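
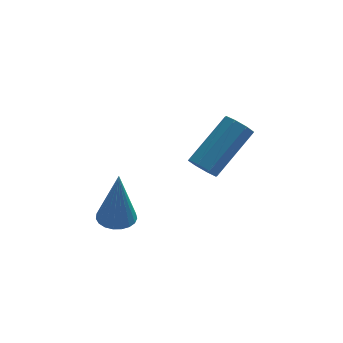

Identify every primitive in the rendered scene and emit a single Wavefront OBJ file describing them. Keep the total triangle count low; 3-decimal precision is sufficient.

v 1.053 1.971 1.395
v 1.468 1.913 1.008
v 2.741 2.93 2.218
v 2.327 2.989 2.605
v 1.234 2.276 0.949
v 2.508 3.293 2.158
v 0.894 2.461 1.15
v 2.168 3.478 2.36
v 0.648 2.359 1.496
v 1.922 3.377 2.706
v 0.639 2.03 1.782
v 1.912 3.047 2.992
v 0.872 1.667 1.842
v 2.146 2.684 3.051
v 1.212 1.482 1.64
v 2.486 2.499 2.85
v 1.458 1.583 1.294
v 2.732 2.601 2.504
v -1.753 0.106 0.839
v -1.14 0.022 0.807
v -1.667 -0.046 2.881
v -1.158 0.278 0.826
v -1.278 0.505 0.848
v -1.481 0.663 0.869
v -1.731 0.724 0.884
v -1.985 0.679 0.891
v -2.198 0.535 0.89
v -2.335 0.316 0.879
v -2.371 0.062 0.862
v -2.3 -0.185 0.84
v -2.135 -0.382 0.818
v -1.903 -0.494 0.8
v -1.646 -0.502 0.789
v -1.407 -0.405 0.786
v -1.228 -0.22 0.792
f 2 1 5
f 2 5 3
f 3 5 6
f 3 6 4
f 5 1 7
f 5 7 6
f 6 7 8
f 6 8 4
f 7 1 9
f 7 9 8
f 8 9 10
f 8 10 4
f 9 1 11
f 9 11 10
f 10 11 12
f 10 12 4
f 11 1 13
f 11 13 12
f 12 13 14
f 12 14 4
f 13 1 15
f 13 15 14
f 14 15 16
f 14 16 4
f 15 1 17
f 15 17 16
f 16 17 18
f 16 18 4
f 17 1 2
f 17 2 18
f 18 2 3
f 18 3 4
f 20 19 22
f 20 22 21
f 22 19 23
f 22 23 21
f 23 19 24
f 23 24 21
f 24 19 25
f 24 25 21
f 25 19 26
f 25 26 21
f 26 19 27
f 26 27 21
f 27 19 28
f 27 28 21
f 28 19 29
f 28 29 21
f 29 19 30
f 29 30 21
f 30 19 31
f 30 31 21
f 31 19 32
f 31 32 21
f 32 19 33
f 32 33 21
f 33 19 34
f 33 34 21
f 34 19 35
f 34 35 21
f 35 19 20
f 35 20 21



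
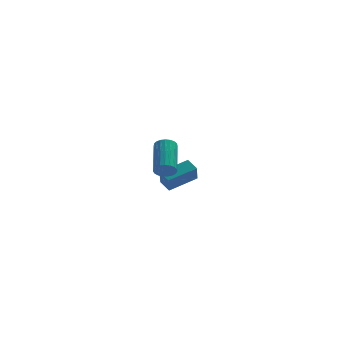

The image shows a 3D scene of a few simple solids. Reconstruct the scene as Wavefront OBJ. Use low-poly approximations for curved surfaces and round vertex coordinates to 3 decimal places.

v -2.211 2.448 -4.477
v -2.291 1.857 -3.529
v -2.611 3.061 -4.129
v -2.691 2.47 -3.181
v -0.729 3.11 -3.939
v -0.809 2.519 -2.991
v -1.129 3.723 -3.591
v -1.209 3.132 -2.643
v -2.825 -4.129 -0.383
v -2.421 -4.348 -0.062
v -2.292 -2.671 0.923
v -2.695 -2.451 0.603
v -2.299 -4.255 -0.237
v -2.169 -2.577 0.748
v -2.268 -4.14 -0.437
v -2.138 -2.462 0.548
v -2.333 -4.023 -0.628
v -2.203 -2.345 0.358
v -2.483 -3.924 -0.776
v -2.353 -2.247 0.209
v -2.692 -3.861 -0.856
v -2.562 -2.183 0.129
v -2.924 -3.844 -0.855
v -2.794 -2.166 0.131
v -3.139 -3.876 -0.771
v -3.009 -2.199 0.214
v -3.3 -3.952 -0.621
v -3.17 -2.275 0.365
v -3.379 -4.059 -0.429
v -3.249 -2.381 0.556
v -3.361 -4.177 -0.23
v -3.232 -2.5 0.756
v -3.251 -4.287 -0.056
v -3.122 -2.61 0.929
v -3.068 -4.37 0.06
v -2.938 -2.693 1.046
v -2.842 -4.411 0.101
v -2.712 -2.734 1.086
v -2.613 -4.404 0.057
v -2.484 -2.726 1.043
f 2 4 1
f 5 2 1
f 1 4 3
f 3 5 1
f 2 8 4
f 6 2 5
f 6 8 2
f 4 8 3
f 7 5 3
f 3 8 7
f 7 6 5
f 8 6 7
f 10 9 13
f 10 13 11
f 11 13 14
f 11 14 12
f 13 9 15
f 13 15 14
f 14 15 16
f 14 16 12
f 15 9 17
f 15 17 16
f 16 17 18
f 16 18 12
f 17 9 19
f 17 19 18
f 18 19 20
f 18 20 12
f 19 9 21
f 19 21 20
f 20 21 22
f 20 22 12
f 21 9 23
f 21 23 22
f 22 23 24
f 22 24 12
f 23 9 25
f 23 25 24
f 24 25 26
f 24 26 12
f 25 9 27
f 25 27 26
f 26 27 28
f 26 28 12
f 27 9 29
f 27 29 28
f 28 29 30
f 28 30 12
f 29 9 31
f 29 31 30
f 30 31 32
f 30 32 12
f 31 9 33
f 31 33 32
f 32 33 34
f 32 34 12
f 33 9 35
f 33 35 34
f 34 35 36
f 34 36 12
f 35 9 37
f 35 37 36
f 36 37 38
f 36 38 12
f 37 9 39
f 37 39 38
f 38 39 40
f 38 40 12
f 39 9 10
f 39 10 40
f 40 10 11
f 40 11 12



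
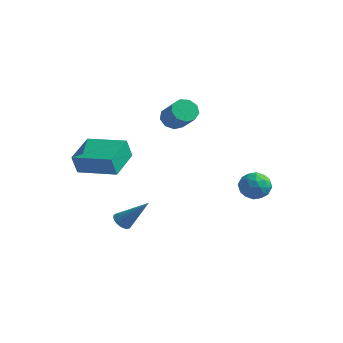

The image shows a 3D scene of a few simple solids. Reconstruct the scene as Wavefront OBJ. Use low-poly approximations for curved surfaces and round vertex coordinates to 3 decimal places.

v -2.296 -3.202 -3.708
v -1.869 -3.439 -3.982
v -1.084 -2.678 -2.272
v -1.863 -3.235 -4.061
v -1.922 -3.027 -4.087
v -2.039 -2.845 -4.055
v -2.195 -2.717 -3.97
v -2.366 -2.663 -3.845
v -2.526 -2.691 -3.699
v -2.652 -2.797 -3.555
v -2.723 -2.964 -3.434
v -2.729 -3.168 -3.355
v -2.669 -3.377 -3.329
v -2.553 -3.559 -3.361
v -2.397 -3.686 -3.446
v -2.226 -3.74 -3.571
v -2.065 -3.712 -3.716
v -1.94 -3.606 -3.861
v -3.187 2.405 0.862
v -2.649 2.463 0.344
v -1.554 1.912 1.419
v -2.093 1.855 1.938
v -2.686 2.901 0.607
v -1.592 2.351 1.682
v -2.958 3.108 0.989
v -1.864 2.558 2.064
v -3.337 2.986 1.313
v -2.243 2.435 2.388
v -3.646 2.592 1.425
v -2.552 2.042 2.501
v -3.74 2.111 1.275
v -2.646 1.56 2.35
v -3.576 1.767 0.931
v -2.481 1.217 2.006
v -3.229 1.722 0.555
v -2.135 1.172 1.631
v -2.863 1.997 0.323
v -1.769 1.446 1.398
v 1.846 2.12 -2.646
v 2.191 2.505 -1.929
v 2.169 0.835 -2.111
v 2.514 1.22 -1.394
v 1.642 1.246 -1.533
v 1.442 2.04 -1.864
v 2.918 1.3 -2.176
v 2.718 2.094 -2.507
v 2.853 1.998 -1.639
v 2.065 1.965 -1.242
v 2.295 1.375 -2.798
v 1.507 1.342 -2.401
v 1.99 2.425 -2.334
v 2.37 0.915 -1.706
v 1.858 0.93 -1.787
v 2.06 1.156 -1.366
v 1.55 2.152 -2.296
v 1.753 2.379 -1.875
v 1.43 1.639 -1.642
v 2.607 0.961 -2.165
v 2.81 1.188 -1.744
v 2.3 2.184 -2.674
v 2.502 2.41 -2.253
v 2.93 1.701 -2.398
v 2.582 2.353 -1.743
v 2.772 1.598 -1.428
v 3.009 1.645 -1.888
v 2.892 2.112 -2.082
v 2.119 2.334 -1.509
v 2.309 1.579 -1.195
v 1.796 1.594 -1.277
v 1.679 2.061 -1.471
v 2.508 2.036 -1.339
v 2.051 1.761 -2.845
v 2.241 1.006 -2.531
v 2.681 1.279 -2.569
v 2.564 1.746 -2.763
v 1.588 1.742 -2.612
v 1.778 0.987 -2.297
v 1.468 1.228 -1.958
v 1.351 1.695 -2.152
v 1.852 1.304 -2.701
v -4.658 -3.606 -0.847
v -4.77 -3.899 0.26
v -5.051 -1.83 -0.416
v -5.164 -2.123 0.69
v -2.556 -3.217 -0.53
v -2.669 -3.51 0.576
v -2.95 -1.441 -0.1
v -3.062 -1.734 1.007
f 2 1 4
f 2 4 3
f 4 1 5
f 4 5 3
f 5 1 6
f 5 6 3
f 6 1 7
f 6 7 3
f 7 1 8
f 7 8 3
f 8 1 9
f 8 9 3
f 9 1 10
f 9 10 3
f 10 1 11
f 10 11 3
f 11 1 12
f 11 12 3
f 12 1 13
f 12 13 3
f 13 1 14
f 13 14 3
f 14 1 15
f 14 15 3
f 15 1 16
f 15 16 3
f 16 1 17
f 16 17 3
f 17 1 18
f 17 18 3
f 18 1 2
f 18 2 3
f 20 19 23
f 20 23 21
f 21 23 24
f 21 24 22
f 23 19 25
f 23 25 24
f 24 25 26
f 24 26 22
f 25 19 27
f 25 27 26
f 26 27 28
f 26 28 22
f 27 19 29
f 27 29 28
f 28 29 30
f 28 30 22
f 29 19 31
f 29 31 30
f 30 31 32
f 30 32 22
f 31 19 33
f 31 33 32
f 32 33 34
f 32 34 22
f 33 19 35
f 33 35 34
f 34 35 36
f 34 36 22
f 35 19 37
f 35 37 36
f 36 37 38
f 36 38 22
f 37 19 20
f 37 20 38
f 38 20 21
f 38 21 22
f 39 76 55
f 76 50 79
f 55 79 44
f 76 79 55
f 39 55 51
f 55 44 56
f 51 56 40
f 55 56 51
f 39 51 60
f 51 40 61
f 60 61 46
f 51 61 60
f 39 60 72
f 60 46 75
f 72 75 49
f 60 75 72
f 39 72 76
f 72 49 80
f 76 80 50
f 72 80 76
f 40 56 67
f 56 44 70
f 67 70 48
f 56 70 67
f 44 79 57
f 79 50 78
f 57 78 43
f 79 78 57
f 50 80 77
f 80 49 73
f 77 73 41
f 80 73 77
f 49 75 74
f 75 46 62
f 74 62 45
f 75 62 74
f 46 61 66
f 61 40 63
f 66 63 47
f 61 63 66
f 42 68 54
f 68 48 69
f 54 69 43
f 68 69 54
f 42 54 52
f 54 43 53
f 52 53 41
f 54 53 52
f 42 52 59
f 52 41 58
f 59 58 45
f 52 58 59
f 42 59 64
f 59 45 65
f 64 65 47
f 59 65 64
f 42 64 68
f 64 47 71
f 68 71 48
f 64 71 68
f 43 69 57
f 69 48 70
f 57 70 44
f 69 70 57
f 41 53 77
f 53 43 78
f 77 78 50
f 53 78 77
f 45 58 74
f 58 41 73
f 74 73 49
f 58 73 74
f 47 65 66
f 65 45 62
f 66 62 46
f 65 62 66
f 48 71 67
f 71 47 63
f 67 63 40
f 71 63 67
f 82 84 81
f 85 82 81
f 81 84 83
f 83 85 81
f 82 88 84
f 86 82 85
f 86 88 82
f 84 88 83
f 87 85 83
f 83 88 87
f 87 86 85
f 88 86 87



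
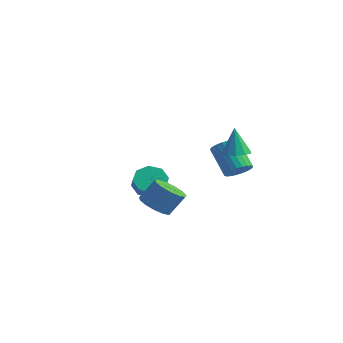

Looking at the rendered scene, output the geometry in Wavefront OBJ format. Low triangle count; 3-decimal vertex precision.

v -4.271 0.505 -2.741
v -3.688 0.13 -3.569
v -2.945 -0.441 -2.786
v -3.529 -0.065 -1.959
v -3.415 0.86 -3.295
v -2.672 0.29 -2.513
v -3.643 1.383 -2.697
v -2.901 0.812 -1.914
v -4.24 1.391 -2.125
v -3.497 0.821 -1.342
v -4.855 0.881 -1.914
v -4.112 0.31 -1.131
v -5.128 0.15 -2.187
v -4.385 -0.42 -1.405
v -4.899 -0.372 -2.786
v -4.157 -0.943 -2.003
v -4.303 -0.381 -3.358
v -3.56 -0.951 -2.575
v 1.077 -4.078 -1.622
v 2.068 -4.391 -1.83
v 2.574 -3.655 -0.527
v 1.583 -3.342 -0.318
v 1.998 -3.863 -2.101
v 2.504 -3.128 -0.797
v 1.635 -3.403 -2.219
v 2.142 -2.668 -0.916
v 1.095 -3.158 -2.148
v 1.602 -2.422 -0.845
v 0.55 -3.204 -1.91
v 1.056 -2.469 -0.606
v 0.171 -3.528 -1.58
v 0.678 -2.793 -0.276
v 0.08 -4.027 -1.263
v 0.587 -3.291 0.04
v 0.306 -4.541 -1.061
v 0.812 -3.806 0.243
v 0.776 -4.909 -1.036
v 1.283 -4.173 0.267
v 1.342 -5.012 -1.197
v 1.848 -4.277 0.106
v 1.823 -4.819 -1.493
v 2.33 -4.084 -0.19
v 1.912 1.735 -0.261
v 2.43 2.366 0.093
v 1.006 2.637 1.695
v 0.488 2.005 1.341
v 2.228 2.555 -0.118
v 0.804 2.825 1.484
v 1.978 2.618 -0.351
v 0.554 2.888 1.251
v 1.719 2.547 -0.57
v 0.294 2.817 1.032
v 1.488 2.352 -0.742
v 0.064 2.622 0.86
v 1.322 2.064 -0.841
v -0.102 2.334 0.761
v 1.246 1.725 -0.851
v -0.178 1.995 0.75
v 1.272 1.388 -0.772
v -0.153 1.658 0.83
v 1.394 1.103 -0.615
v -0.03 1.374 0.987
v 1.596 0.915 -0.404
v 0.172 1.185 1.198
v 1.846 0.852 -0.171
v 0.422 1.122 1.431
v 2.106 0.923 0.048
v 0.681 1.193 1.65
v 2.336 1.118 0.22
v 0.912 1.388 1.822
v 2.502 1.406 0.319
v 1.078 1.676 1.921
v 2.578 1.745 0.33
v 1.154 2.015 1.931
v 2.553 2.082 0.25
v 1.128 2.352 1.852
v 3.597 -0.229 2.104
v 4.429 -0.388 2.25
v 3.303 -0.091 3.936
v 4.369 0.138 2.201
v 4.014 0.523 2.115
v 3.499 0.622 2.025
v 3.022 0.395 1.965
v 2.764 -0.07 1.959
v 2.825 -0.595 2.008
v 3.18 -0.981 2.094
v 3.695 -1.079 2.184
v 4.172 -0.853 2.243
f 2 1 5
f 2 5 3
f 3 5 6
f 3 6 4
f 5 1 7
f 5 7 6
f 6 7 8
f 6 8 4
f 7 1 9
f 7 9 8
f 8 9 10
f 8 10 4
f 9 1 11
f 9 11 10
f 10 11 12
f 10 12 4
f 11 1 13
f 11 13 12
f 12 13 14
f 12 14 4
f 13 1 15
f 13 15 14
f 14 15 16
f 14 16 4
f 15 1 17
f 15 17 16
f 16 17 18
f 16 18 4
f 17 1 2
f 17 2 18
f 18 2 3
f 18 3 4
f 20 19 23
f 20 23 21
f 21 23 24
f 21 24 22
f 23 19 25
f 23 25 24
f 24 25 26
f 24 26 22
f 25 19 27
f 25 27 26
f 26 27 28
f 26 28 22
f 27 19 29
f 27 29 28
f 28 29 30
f 28 30 22
f 29 19 31
f 29 31 30
f 30 31 32
f 30 32 22
f 31 19 33
f 31 33 32
f 32 33 34
f 32 34 22
f 33 19 35
f 33 35 34
f 34 35 36
f 34 36 22
f 35 19 37
f 35 37 36
f 36 37 38
f 36 38 22
f 37 19 39
f 37 39 38
f 38 39 40
f 38 40 22
f 39 19 41
f 39 41 40
f 40 41 42
f 40 42 22
f 41 19 20
f 41 20 42
f 42 20 21
f 42 21 22
f 44 43 47
f 44 47 45
f 45 47 48
f 45 48 46
f 47 43 49
f 47 49 48
f 48 49 50
f 48 50 46
f 49 43 51
f 49 51 50
f 50 51 52
f 50 52 46
f 51 43 53
f 51 53 52
f 52 53 54
f 52 54 46
f 53 43 55
f 53 55 54
f 54 55 56
f 54 56 46
f 55 43 57
f 55 57 56
f 56 57 58
f 56 58 46
f 57 43 59
f 57 59 58
f 58 59 60
f 58 60 46
f 59 43 61
f 59 61 60
f 60 61 62
f 60 62 46
f 61 43 63
f 61 63 62
f 62 63 64
f 62 64 46
f 63 43 65
f 63 65 64
f 64 65 66
f 64 66 46
f 65 43 67
f 65 67 66
f 66 67 68
f 66 68 46
f 67 43 69
f 67 69 68
f 68 69 70
f 68 70 46
f 69 43 71
f 69 71 70
f 70 71 72
f 70 72 46
f 71 43 73
f 71 73 72
f 72 73 74
f 72 74 46
f 73 43 75
f 73 75 74
f 74 75 76
f 74 76 46
f 75 43 44
f 75 44 76
f 76 44 45
f 76 45 46
f 78 77 80
f 78 80 79
f 80 77 81
f 80 81 79
f 81 77 82
f 81 82 79
f 82 77 83
f 82 83 79
f 83 77 84
f 83 84 79
f 84 77 85
f 84 85 79
f 85 77 86
f 85 86 79
f 86 77 87
f 86 87 79
f 87 77 88
f 87 88 79
f 88 77 78
f 88 78 79



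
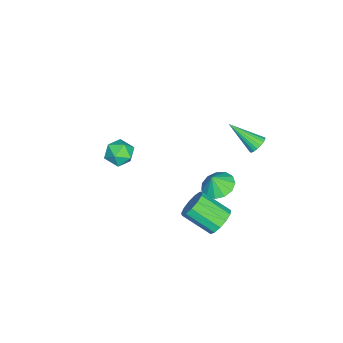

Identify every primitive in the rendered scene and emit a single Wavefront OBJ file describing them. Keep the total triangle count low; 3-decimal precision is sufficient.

v -2.958 2.234 -2.602
v -1.937 2.348 -2.863
v -2.662 1.926 -1.578
v -2.117 2.877 -2.653
v -2.564 3.202 -2.426
v -3.136 3.219 -2.255
v -3.651 2.924 -2.194
v -3.947 2.41 -2.263
v -3.929 1.84 -2.44
v -3.602 1.394 -2.668
v -3.071 1.216 -2.875
v -2.504 1.36 -2.996
v -2.082 1.782 -2.991
v -2.748 4.584 2.357
v -2.161 4.391 2.158
v -2.892 2.816 3.643
v -2.1 4.554 2.389
v -2.168 4.723 2.613
v -2.35 4.864 2.787
v -2.612 4.95 2.876
v -2.9 4.963 2.862
v -3.159 4.901 2.748
v -3.336 4.776 2.557
v -3.397 4.613 2.326
v -3.329 4.444 2.101
v -3.147 4.303 1.927
v -2.885 4.217 1.838
v -2.596 4.204 1.852
v -2.338 4.266 1.966
v 0.152 3.32 -2.579
v 0.987 3.572 -2.132
v 0.903 1.832 -0.995
v 0.068 1.58 -1.441
v 0.578 3.788 -1.831
v 0.495 2.049 -0.693
v 0.034 3.856 -1.767
v -0.05 2.117 -0.63
v -0.473 3.754 -1.961
v -0.557 2.015 -0.823
v -0.781 3.513 -2.351
v -0.865 1.774 -1.213
v -0.794 3.212 -2.813
v -0.877 1.472 -1.676
v -0.506 2.944 -3.201
v -0.589 1.205 -2.063
v -0.009 2.796 -3.391
v -0.092 1.057 -2.254
v 0.539 2.814 -3.324
v 0.455 1.075 -2.186
v 0.964 2.992 -3.02
v 0.88 1.253 -1.882
v 1.131 3.275 -2.575
v 1.047 1.536 -1.438
v -2.855 -3.138 -1.858
v -1.972 -3.587 -1.669
v -3.548 -3.993 -0.651
v -2.665 -4.442 -0.462
v -2.786 -3.46 -0.259
v -2.358 -2.932 -1.005
v -3.162 -4.648 -1.315
v -2.734 -4.12 -2.061
v -2.161 -4.52 -1.333
v -1.929 -3.786 -0.68
v -3.591 -3.794 -1.64
v -3.359 -3.06 -0.987
f 2 1 4
f 2 4 3
f 4 1 5
f 4 5 3
f 5 1 6
f 5 6 3
f 6 1 7
f 6 7 3
f 7 1 8
f 7 8 3
f 8 1 9
f 8 9 3
f 9 1 10
f 9 10 3
f 10 1 11
f 10 11 3
f 11 1 12
f 11 12 3
f 12 1 13
f 12 13 3
f 13 1 2
f 13 2 3
f 15 14 17
f 15 17 16
f 17 14 18
f 17 18 16
f 18 14 19
f 18 19 16
f 19 14 20
f 19 20 16
f 20 14 21
f 20 21 16
f 21 14 22
f 21 22 16
f 22 14 23
f 22 23 16
f 23 14 24
f 23 24 16
f 24 14 25
f 24 25 16
f 25 14 26
f 25 26 16
f 26 14 27
f 26 27 16
f 27 14 28
f 27 28 16
f 28 14 29
f 28 29 16
f 29 14 15
f 29 15 16
f 31 30 34
f 31 34 32
f 32 34 35
f 32 35 33
f 34 30 36
f 34 36 35
f 35 36 37
f 35 37 33
f 36 30 38
f 36 38 37
f 37 38 39
f 37 39 33
f 38 30 40
f 38 40 39
f 39 40 41
f 39 41 33
f 40 30 42
f 40 42 41
f 41 42 43
f 41 43 33
f 42 30 44
f 42 44 43
f 43 44 45
f 43 45 33
f 44 30 46
f 44 46 45
f 45 46 47
f 45 47 33
f 46 30 48
f 46 48 47
f 47 48 49
f 47 49 33
f 48 30 50
f 48 50 49
f 49 50 51
f 49 51 33
f 50 30 52
f 50 52 51
f 51 52 53
f 51 53 33
f 52 30 31
f 52 31 53
f 53 31 32
f 53 32 33
f 54 65 59
f 54 59 55
f 54 55 61
f 54 61 64
f 54 64 65
f 55 59 63
f 59 65 58
f 65 64 56
f 64 61 60
f 61 55 62
f 57 63 58
f 57 58 56
f 57 56 60
f 57 60 62
f 57 62 63
f 58 63 59
f 56 58 65
f 60 56 64
f 62 60 61
f 63 62 55



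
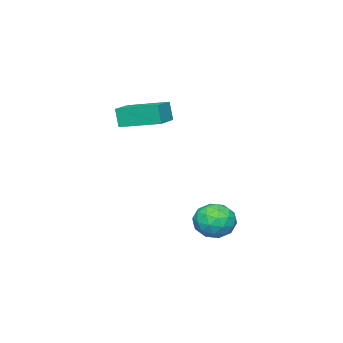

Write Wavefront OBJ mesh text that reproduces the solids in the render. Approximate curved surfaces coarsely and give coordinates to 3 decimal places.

v 1.29 -1.536 -0.036
v 1.236 -1.757 0.886
v 0.782 0.21 0.353
v 0.728 -0.011 1.275
v 2.452 -1.229 0.105
v 2.398 -1.45 1.027
v 1.944 0.517 0.494
v 1.89 0.296 1.416
v 2.263 3.916 -3.352
v 2.501 4.311 -4.129
v 3.659 3.549 -3.111
v 3.897 3.944 -3.888
v 3.616 4.448 -3.192
v 2.754 4.675 -3.341
v 3.406 3.185 -3.899
v 2.544 3.412 -4.048
v 3.208 3.86 -4.468
v 3.338 4.64 -4.031
v 2.822 3.22 -3.209
v 2.952 4 -2.772
v 2.26 4.146 -3.761
v 3.9 3.714 -3.479
v 3.736 4.011 -3.069
v 3.875 4.243 -3.526
v 2.408 4.36 -3.298
v 2.548 4.592 -3.755
v 3.204 4.673 -3.204
v 3.612 3.268 -3.485
v 3.752 3.5 -3.942
v 2.285 3.617 -3.714
v 2.424 3.849 -4.171
v 2.956 3.187 -4.036
v 2.815 4.113 -4.417
v 3.635 3.897 -4.276
v 3.347 3.451 -4.282
v 2.84 3.584 -4.37
v 2.891 4.572 -4.161
v 3.712 4.356 -4.019
v 3.547 4.652 -3.61
v 3.04 4.786 -3.697
v 3.306 4.306 -4.359
v 2.448 3.504 -3.221
v 3.269 3.288 -3.079
v 3.12 3.074 -3.543
v 2.613 3.208 -3.63
v 2.525 3.963 -2.964
v 3.345 3.747 -2.823
v 3.32 4.276 -2.87
v 2.813 4.409 -2.958
v 2.854 3.554 -2.881
f 2 4 1
f 5 2 1
f 1 4 3
f 3 5 1
f 2 8 4
f 6 2 5
f 6 8 2
f 4 8 3
f 7 5 3
f 3 8 7
f 7 6 5
f 8 6 7
f 9 46 25
f 46 20 49
f 25 49 14
f 46 49 25
f 9 25 21
f 25 14 26
f 21 26 10
f 25 26 21
f 9 21 30
f 21 10 31
f 30 31 16
f 21 31 30
f 9 30 42
f 30 16 45
f 42 45 19
f 30 45 42
f 9 42 46
f 42 19 50
f 46 50 20
f 42 50 46
f 10 26 37
f 26 14 40
f 37 40 18
f 26 40 37
f 14 49 27
f 49 20 48
f 27 48 13
f 49 48 27
f 20 50 47
f 50 19 43
f 47 43 11
f 50 43 47
f 19 45 44
f 45 16 32
f 44 32 15
f 45 32 44
f 16 31 36
f 31 10 33
f 36 33 17
f 31 33 36
f 12 38 24
f 38 18 39
f 24 39 13
f 38 39 24
f 12 24 22
f 24 13 23
f 22 23 11
f 24 23 22
f 12 22 29
f 22 11 28
f 29 28 15
f 22 28 29
f 12 29 34
f 29 15 35
f 34 35 17
f 29 35 34
f 12 34 38
f 34 17 41
f 38 41 18
f 34 41 38
f 13 39 27
f 39 18 40
f 27 40 14
f 39 40 27
f 11 23 47
f 23 13 48
f 47 48 20
f 23 48 47
f 15 28 44
f 28 11 43
f 44 43 19
f 28 43 44
f 17 35 36
f 35 15 32
f 36 32 16
f 35 32 36
f 18 41 37
f 41 17 33
f 37 33 10
f 41 33 37



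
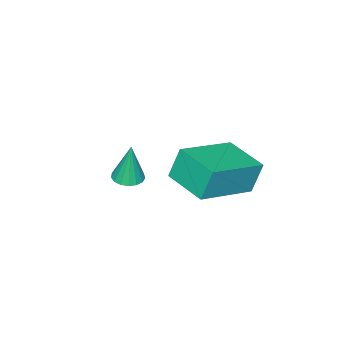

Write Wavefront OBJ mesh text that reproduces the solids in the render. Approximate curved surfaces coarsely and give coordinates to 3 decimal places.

v -3.793 -0.034 1.955
v -4.123 0.134 3.033
v -3.495 1.44 1.816
v -3.825 1.608 2.894
v -1.835 -0.368 2.606
v -2.165 -0.2 3.684
v -1.537 1.106 2.467
v -1.867 1.274 3.545
v -2.891 -2.896 0.668
v -2.506 -2.533 0.64
v -2.909 -2.764 2.132
v -2.72 -2.396 0.625
v -2.972 -2.375 0.62
v -3.206 -2.472 0.626
v -3.368 -2.667 0.641
v -3.421 -2.914 0.663
v -3.352 -3.157 0.686
v -3.177 -3.341 0.705
v -2.937 -3.422 0.715
v -2.687 -3.383 0.715
v -2.483 -3.232 0.704
v -2.372 -3.005 0.684
v -2.381 -2.752 0.661
f 2 4 1
f 5 2 1
f 1 4 3
f 3 5 1
f 2 8 4
f 6 2 5
f 6 8 2
f 4 8 3
f 7 5 3
f 3 8 7
f 7 6 5
f 8 6 7
f 10 9 12
f 10 12 11
f 12 9 13
f 12 13 11
f 13 9 14
f 13 14 11
f 14 9 15
f 14 15 11
f 15 9 16
f 15 16 11
f 16 9 17
f 16 17 11
f 17 9 18
f 17 18 11
f 18 9 19
f 18 19 11
f 19 9 20
f 19 20 11
f 20 9 21
f 20 21 11
f 21 9 22
f 21 22 11
f 22 9 23
f 22 23 11
f 23 9 10
f 23 10 11



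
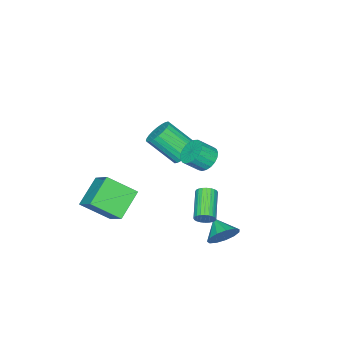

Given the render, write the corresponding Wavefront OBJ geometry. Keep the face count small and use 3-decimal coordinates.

v 1.487 1.959 3.574
v 2.058 1.853 2.995
v 2.724 1.336 3.747
v 2.153 1.441 4.326
v 2.145 2.156 3.126
v 2.811 1.638 3.878
v 2.118 2.424 3.335
v 2.785 1.907 4.086
v 1.982 2.612 3.585
v 2.649 2.095 4.336
v 1.761 2.687 3.833
v 2.427 2.17 4.584
v 1.492 2.636 4.036
v 2.158 2.119 4.788
v 1.222 2.468 4.16
v 1.888 1.951 4.911
v 0.998 2.212 4.182
v 1.665 1.695 4.934
v 0.859 1.912 4.099
v 1.525 1.395 4.851
v 0.828 1.62 3.926
v 1.494 1.103 4.677
v 0.911 1.387 3.691
v 1.577 0.869 4.443
v 1.093 1.252 3.437
v 1.76 0.735 4.188
v 1.344 1.24 3.206
v 2.011 0.723 3.958
v 1.62 1.352 3.039
v 2.286 0.835 3.79
v 1.872 1.569 2.964
v 2.538 1.051 3.716
v 0.438 2.327 -3.281
v 0.904 1.756 -3.896
v -0.058 1.273 -2.679
v 1.239 1.837 -3.478
v 1.319 2.073 -2.998
v 1.12 2.39 -2.608
v 0.703 2.687 -2.431
v 0.203 2.869 -2.524
v -0.224 2.879 -2.857
v -0.44 2.714 -3.325
v -0.377 2.426 -3.778
v -0.056 2.106 -4.074
v 0.422 1.856 -4.117
v 0.973 -4.034 -2.576
v 1.578 -2.673 -1.43
v 2.608 -3.824 -3.69
v 3.214 -2.463 -2.544
v 1.926 -5.417 -1.436
v 2.532 -4.056 -0.29
v 3.562 -5.207 -2.55
v 4.167 -3.846 -1.404
v -3.205 -3.229 -1.379
v -2.369 -2.823 -1.329
v -1.74 -4.306 0.17
v -2.575 -4.711 0.119
v -2.552 -2.642 -1.073
v -1.922 -4.124 0.426
v -2.833 -2.55 -0.864
v -2.204 -4.032 0.635
v -3.172 -2.561 -0.733
v -2.542 -4.043 0.766
v -3.515 -2.674 -0.7
v -2.885 -4.156 0.798
v -3.811 -2.872 -0.771
v -3.181 -4.354 0.727
v -4.015 -3.123 -0.935
v -3.385 -4.606 0.564
v -4.095 -3.391 -1.166
v -3.466 -4.874 0.333
v -4.04 -3.634 -1.43
v -3.411 -5.117 0.069
v -3.858 -3.816 -1.686
v -3.228 -5.298 -0.187
v -3.576 -3.908 -1.895
v -2.947 -5.39 -0.396
v -3.238 -3.897 -2.026
v -2.608 -5.379 -0.527
v -2.895 -3.784 -2.058
v -2.265 -5.266 -0.56
v -2.599 -3.586 -1.987
v -1.969 -5.068 -0.489
v -2.395 -3.334 -1.824
v -1.765 -4.817 -0.325
v -2.314 -3.066 -1.593
v -1.685 -4.549 -0.094
v 1.481 1.857 -1.387
v 1.805 1.823 -0.883
v 0.403 0.829 -0.049
v 0.079 0.863 -0.553
v 1.685 2.022 -0.847
v 0.284 1.027 -0.013
v 1.535 2.195 -0.894
v 0.133 1.2 -0.06
v 1.376 2.317 -1.015
v -0.025 1.322 -0.181
v 1.233 2.368 -1.194
v -0.168 1.374 -0.36
v 1.128 2.342 -1.401
v -0.273 1.348 -0.567
v 1.077 2.243 -1.607
v -0.325 1.248 -0.772
v 1.087 2.084 -1.779
v -0.315 1.09 -0.944
v 1.157 1.891 -1.891
v -0.245 0.897 -1.057
v 1.276 1.693 -1.927
v -0.125 0.698 -1.093
v 1.427 1.52 -1.88
v 0.025 0.525 -1.046
v 1.585 1.398 -1.759
v 0.184 0.403 -0.925
v 1.728 1.346 -1.58
v 0.327 0.352 -0.746
v 1.833 1.372 -1.373
v 0.432 0.378 -0.539
v 1.885 1.472 -1.168
v 0.483 0.477 -0.333
v 1.875 1.63 -0.996
v 0.473 0.636 -0.161
f 2 1 5
f 2 5 3
f 3 5 6
f 3 6 4
f 5 1 7
f 5 7 6
f 6 7 8
f 6 8 4
f 7 1 9
f 7 9 8
f 8 9 10
f 8 10 4
f 9 1 11
f 9 11 10
f 10 11 12
f 10 12 4
f 11 1 13
f 11 13 12
f 12 13 14
f 12 14 4
f 13 1 15
f 13 15 14
f 14 15 16
f 14 16 4
f 15 1 17
f 15 17 16
f 16 17 18
f 16 18 4
f 17 1 19
f 17 19 18
f 18 19 20
f 18 20 4
f 19 1 21
f 19 21 20
f 20 21 22
f 20 22 4
f 21 1 23
f 21 23 22
f 22 23 24
f 22 24 4
f 23 1 25
f 23 25 24
f 24 25 26
f 24 26 4
f 25 1 27
f 25 27 26
f 26 27 28
f 26 28 4
f 27 1 29
f 27 29 28
f 28 29 30
f 28 30 4
f 29 1 31
f 29 31 30
f 30 31 32
f 30 32 4
f 31 1 2
f 31 2 32
f 32 2 3
f 32 3 4
f 34 33 36
f 34 36 35
f 36 33 37
f 36 37 35
f 37 33 38
f 37 38 35
f 38 33 39
f 38 39 35
f 39 33 40
f 39 40 35
f 40 33 41
f 40 41 35
f 41 33 42
f 41 42 35
f 42 33 43
f 42 43 35
f 43 33 44
f 43 44 35
f 44 33 45
f 44 45 35
f 45 33 34
f 45 34 35
f 47 49 46
f 50 47 46
f 46 49 48
f 48 50 46
f 47 53 49
f 51 47 50
f 51 53 47
f 49 53 48
f 52 50 48
f 48 53 52
f 52 51 50
f 53 51 52
f 55 54 58
f 55 58 56
f 56 58 59
f 56 59 57
f 58 54 60
f 58 60 59
f 59 60 61
f 59 61 57
f 60 54 62
f 60 62 61
f 61 62 63
f 61 63 57
f 62 54 64
f 62 64 63
f 63 64 65
f 63 65 57
f 64 54 66
f 64 66 65
f 65 66 67
f 65 67 57
f 66 54 68
f 66 68 67
f 67 68 69
f 67 69 57
f 68 54 70
f 68 70 69
f 69 70 71
f 69 71 57
f 70 54 72
f 70 72 71
f 71 72 73
f 71 73 57
f 72 54 74
f 72 74 73
f 73 74 75
f 73 75 57
f 74 54 76
f 74 76 75
f 75 76 77
f 75 77 57
f 76 54 78
f 76 78 77
f 77 78 79
f 77 79 57
f 78 54 80
f 78 80 79
f 79 80 81
f 79 81 57
f 80 54 82
f 80 82 81
f 81 82 83
f 81 83 57
f 82 54 84
f 82 84 83
f 83 84 85
f 83 85 57
f 84 54 86
f 84 86 85
f 85 86 87
f 85 87 57
f 86 54 55
f 86 55 87
f 87 55 56
f 87 56 57
f 89 88 92
f 89 92 90
f 90 92 93
f 90 93 91
f 92 88 94
f 92 94 93
f 93 94 95
f 93 95 91
f 94 88 96
f 94 96 95
f 95 96 97
f 95 97 91
f 96 88 98
f 96 98 97
f 97 98 99
f 97 99 91
f 98 88 100
f 98 100 99
f 99 100 101
f 99 101 91
f 100 88 102
f 100 102 101
f 101 102 103
f 101 103 91
f 102 88 104
f 102 104 103
f 103 104 105
f 103 105 91
f 104 88 106
f 104 106 105
f 105 106 107
f 105 107 91
f 106 88 108
f 106 108 107
f 107 108 109
f 107 109 91
f 108 88 110
f 108 110 109
f 109 110 111
f 109 111 91
f 110 88 112
f 110 112 111
f 111 112 113
f 111 113 91
f 112 88 114
f 112 114 113
f 113 114 115
f 113 115 91
f 114 88 116
f 114 116 115
f 115 116 117
f 115 117 91
f 116 88 118
f 116 118 117
f 117 118 119
f 117 119 91
f 118 88 120
f 118 120 119
f 119 120 121
f 119 121 91
f 120 88 89
f 120 89 121
f 121 89 90
f 121 90 91



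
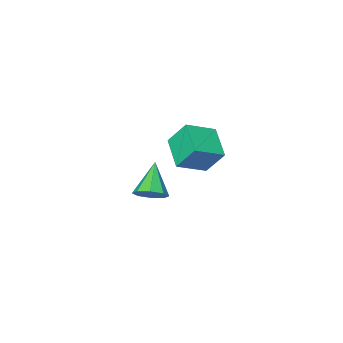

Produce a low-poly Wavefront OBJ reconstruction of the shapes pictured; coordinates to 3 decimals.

v 2.155 3.187 2.181
v 2.629 2.789 2.218
v 1.465 2.453 3.139
v 2.67 3.15 2.523
v 2.409 3.532 2.628
v 1.999 3.712 2.471
v 1.68 3.584 2.143
v 1.639 3.223 1.838
v 1.9 2.841 1.733
v 2.31 2.661 1.891
v -3.177 -0.443 1.658
v -1.997 -0.65 2.212
v -2.694 0.788 1.089
v -1.514 0.581 1.643
v -2.806 -1.061 0.637
v -1.626 -1.268 1.191
v -2.323 0.17 0.068
v -1.143 -0.037 0.622
f 2 1 4
f 2 4 3
f 4 1 5
f 4 5 3
f 5 1 6
f 5 6 3
f 6 1 7
f 6 7 3
f 7 1 8
f 7 8 3
f 8 1 9
f 8 9 3
f 9 1 10
f 9 10 3
f 10 1 2
f 10 2 3
f 12 14 11
f 15 12 11
f 11 14 13
f 13 15 11
f 12 18 14
f 16 12 15
f 16 18 12
f 14 18 13
f 17 15 13
f 13 18 17
f 17 16 15
f 18 16 17



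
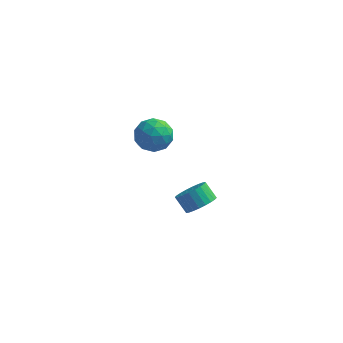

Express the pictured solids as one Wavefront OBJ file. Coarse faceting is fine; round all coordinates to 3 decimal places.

v 0.064 0.595 3.029
v 0.462 1.145 3.718
v 1.358 -0.285 2.982
v 1.756 0.265 3.671
v 1.01 -0.312 3.884
v 0.21 0.231 3.913
v 1.61 0.629 2.787
v 0.81 1.172 2.816
v 1.418 1.165 3.568
v 1.047 0.584 4.247
v 0.773 0.276 2.453
v 0.402 -0.305 3.132
v 0.15 0.947 3.378
v 1.67 -0.087 3.322
v 1.232 -0.426 3.447
v 1.466 -0.103 3.853
v 0.001 0.41 3.492
v 0.236 0.733 3.897
v 0.557 -0.123 3.995
v 1.584 0.127 2.803
v 1.819 0.45 3.208
v 0.354 0.963 2.847
v 0.588 1.286 3.253
v 1.263 0.983 2.705
v 0.946 1.282 3.695
v 1.706 0.765 3.667
v 1.62 0.979 3.147
v 1.15 1.299 3.165
v 0.728 0.94 4.093
v 1.488 0.423 4.066
v 1.049 0.084 4.191
v 0.579 0.403 4.208
v 1.289 0.952 4.005
v 0.332 0.437 2.634
v 1.092 -0.08 2.607
v 1.241 0.457 2.492
v 0.771 0.776 2.509
v 0.114 0.095 3.033
v 0.874 -0.422 3.005
v 0.67 -0.439 3.535
v 0.2 -0.119 3.553
v 0.531 -0.092 2.695
v 2.637 2.304 -2.911
v 3.286 2.666 -2.498
v 2.652 2.979 -1.776
v 2.003 2.616 -2.189
v 3.186 2.915 -2.693
v 2.553 3.227 -1.972
v 3.003 3.071 -2.922
v 2.369 3.383 -2.2
v 2.764 3.11 -3.148
v 2.131 3.423 -2.427
v 2.506 3.026 -3.339
v 1.872 3.339 -2.617
v 2.268 2.833 -3.464
v 1.634 3.145 -2.743
v 2.085 2.558 -3.505
v 1.452 2.871 -2.784
v 1.987 2.246 -3.456
v 1.354 2.558 -2.734
v 1.988 1.941 -3.324
v 1.354 2.254 -2.602
v 2.087 1.693 -3.128
v 1.454 2.005 -2.407
v 2.271 1.537 -2.9
v 1.637 1.849 -2.178
v 2.509 1.497 -2.673
v 1.876 1.81 -1.952
v 2.768 1.581 -2.483
v 2.134 1.894 -1.761
v 3.006 1.775 -2.357
v 2.372 2.087 -1.636
v 3.188 2.049 -2.316
v 2.555 2.362 -1.595
v 3.286 2.362 -2.366
v 2.653 2.674 -1.644
f 1 38 17
f 38 12 41
f 17 41 6
f 38 41 17
f 1 17 13
f 17 6 18
f 13 18 2
f 17 18 13
f 1 13 22
f 13 2 23
f 22 23 8
f 13 23 22
f 1 22 34
f 22 8 37
f 34 37 11
f 22 37 34
f 1 34 38
f 34 11 42
f 38 42 12
f 34 42 38
f 2 18 29
f 18 6 32
f 29 32 10
f 18 32 29
f 6 41 19
f 41 12 40
f 19 40 5
f 41 40 19
f 12 42 39
f 42 11 35
f 39 35 3
f 42 35 39
f 11 37 36
f 37 8 24
f 36 24 7
f 37 24 36
f 8 23 28
f 23 2 25
f 28 25 9
f 23 25 28
f 4 30 16
f 30 10 31
f 16 31 5
f 30 31 16
f 4 16 14
f 16 5 15
f 14 15 3
f 16 15 14
f 4 14 21
f 14 3 20
f 21 20 7
f 14 20 21
f 4 21 26
f 21 7 27
f 26 27 9
f 21 27 26
f 4 26 30
f 26 9 33
f 30 33 10
f 26 33 30
f 5 31 19
f 31 10 32
f 19 32 6
f 31 32 19
f 3 15 39
f 15 5 40
f 39 40 12
f 15 40 39
f 7 20 36
f 20 3 35
f 36 35 11
f 20 35 36
f 9 27 28
f 27 7 24
f 28 24 8
f 27 24 28
f 10 33 29
f 33 9 25
f 29 25 2
f 33 25 29
f 44 43 47
f 44 47 45
f 45 47 48
f 45 48 46
f 47 43 49
f 47 49 48
f 48 49 50
f 48 50 46
f 49 43 51
f 49 51 50
f 50 51 52
f 50 52 46
f 51 43 53
f 51 53 52
f 52 53 54
f 52 54 46
f 53 43 55
f 53 55 54
f 54 55 56
f 54 56 46
f 55 43 57
f 55 57 56
f 56 57 58
f 56 58 46
f 57 43 59
f 57 59 58
f 58 59 60
f 58 60 46
f 59 43 61
f 59 61 60
f 60 61 62
f 60 62 46
f 61 43 63
f 61 63 62
f 62 63 64
f 62 64 46
f 63 43 65
f 63 65 64
f 64 65 66
f 64 66 46
f 65 43 67
f 65 67 66
f 66 67 68
f 66 68 46
f 67 43 69
f 67 69 68
f 68 69 70
f 68 70 46
f 69 43 71
f 69 71 70
f 70 71 72
f 70 72 46
f 71 43 73
f 71 73 72
f 72 73 74
f 72 74 46
f 73 43 75
f 73 75 74
f 74 75 76
f 74 76 46
f 75 43 44
f 75 44 76
f 76 44 45
f 76 45 46



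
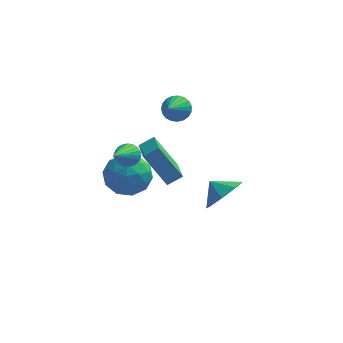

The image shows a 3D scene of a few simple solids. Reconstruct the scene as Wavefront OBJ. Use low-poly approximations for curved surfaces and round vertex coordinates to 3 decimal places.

v 2.534 -3.144 -1.395
v 3.303 -2.77 -0.719
v 1.826 -2.756 -0.805
v 3.107 -2.22 -1.315
v 2.575 -2.212 -1.958
v 2.02 -2.749 -2.271
v 1.765 -3.518 -2.071
v 1.961 -4.068 -1.475
v 2.493 -4.076 -0.832
v 3.048 -3.539 -0.519
v -2.006 -1.524 -0.288
v -1.581 -1.309 0.14
v -2.414 -3.256 0.988
v -1.79 -1.2 0.221
v -2.033 -1.14 0.224
v -2.271 -1.139 0.149
v -2.469 -1.196 0.008
v -2.596 -1.304 -0.178
v -2.634 -1.444 -0.381
v -2.575 -1.597 -0.57
v -2.43 -1.739 -0.716
v -2.221 -1.847 -0.796
v -1.978 -1.907 -0.8
v -1.74 -1.908 -0.725
v -1.542 -1.851 -0.584
v -1.415 -1.744 -0.398
v -1.377 -1.603 -0.195
v -1.436 -1.451 -0.006
v -1.684 1.434 -2.688
v -0.972 1.755 -2.262
v -2.13 3.353 -3.386
v -1.418 3.674 -2.959
v -0.502 1.086 -4.401
v 0.21 1.407 -3.974
v -0.948 3.005 -5.098
v -0.236 3.326 -4.672
v -0.178 2.236 0.296
v 0.402 2.418 0.735
v -0.442 1.124 1.104
v 0.167 2.572 0.87
v -0.127 2.668 0.906
v -0.431 2.69 0.837
v -0.69 2.633 0.673
v -0.861 2.507 0.445
v -0.914 2.334 0.191
v -0.84 2.145 -0.046
v -0.651 1.971 -0.223
v -0.38 1.843 -0.31
v -0.075 1.783 -0.293
v 0.213 1.801 -0.174
v 0.433 1.894 0.026
v 0.548 2.047 0.273
v 0.537 2.232 0.524
v -2.597 -0.547 -1.293
v -1.38 -0.566 -1.376
v -2.68 -2.354 -2.084
v -1.463 -2.373 -2.167
v -2 -2.415 -1.073
v -1.949 -1.299 -0.584
v -2.111 -1.621 -2.876
v -2.06 -0.505 -2.387
v -1.08 -1.23 -2.354
v -1.012 -1.721 -1.24
v -3.048 -1.199 -2.22
v -2.98 -1.69 -1.106
v -1.981 -0.398 -1.265
v -2.079 -2.522 -2.195
v -2.395 -2.547 -1.551
v -1.679 -2.558 -1.6
v -2.316 -0.829 -0.8
v -1.601 -0.84 -0.849
v -1.965 -1.927 -0.67
v -2.459 -2.08 -2.611
v -1.744 -2.091 -2.66
v -2.381 -0.362 -1.86
v -1.665 -0.373 -1.909
v -2.095 -0.993 -2.79
v -1.09 -0.8 -1.889
v -1.138 -1.862 -2.354
v -1.519 -1.42 -2.771
v -1.489 -0.764 -2.483
v -1.05 -1.088 -1.234
v -1.098 -2.15 -1.698
v -1.414 -2.175 -1.055
v -1.384 -1.519 -0.768
v -0.873 -1.479 -1.809
v -2.962 -0.77 -1.762
v -3.01 -1.832 -2.226
v -2.676 -1.401 -2.692
v -2.646 -0.745 -2.405
v -2.922 -1.058 -1.106
v -2.97 -2.12 -1.571
v -2.571 -2.156 -0.977
v -2.541 -1.5 -0.689
v -3.187 -1.441 -1.651
f 2 1 4
f 2 4 3
f 4 1 5
f 4 5 3
f 5 1 6
f 5 6 3
f 6 1 7
f 6 7 3
f 7 1 8
f 7 8 3
f 8 1 9
f 8 9 3
f 9 1 10
f 9 10 3
f 10 1 2
f 10 2 3
f 12 11 14
f 12 14 13
f 14 11 15
f 14 15 13
f 15 11 16
f 15 16 13
f 16 11 17
f 16 17 13
f 17 11 18
f 17 18 13
f 18 11 19
f 18 19 13
f 19 11 20
f 19 20 13
f 20 11 21
f 20 21 13
f 21 11 22
f 21 22 13
f 22 11 23
f 22 23 13
f 23 11 24
f 23 24 13
f 24 11 25
f 24 25 13
f 25 11 26
f 25 26 13
f 26 11 27
f 26 27 13
f 27 11 28
f 27 28 13
f 28 11 12
f 28 12 13
f 30 32 29
f 33 30 29
f 29 32 31
f 31 33 29
f 30 36 32
f 34 30 33
f 34 36 30
f 32 36 31
f 35 33 31
f 31 36 35
f 35 34 33
f 36 34 35
f 38 37 40
f 38 40 39
f 40 37 41
f 40 41 39
f 41 37 42
f 41 42 39
f 42 37 43
f 42 43 39
f 43 37 44
f 43 44 39
f 44 37 45
f 44 45 39
f 45 37 46
f 45 46 39
f 46 37 47
f 46 47 39
f 47 37 48
f 47 48 39
f 48 37 49
f 48 49 39
f 49 37 50
f 49 50 39
f 50 37 51
f 50 51 39
f 51 37 52
f 51 52 39
f 52 37 53
f 52 53 39
f 53 37 38
f 53 38 39
f 54 91 70
f 91 65 94
f 70 94 59
f 91 94 70
f 54 70 66
f 70 59 71
f 66 71 55
f 70 71 66
f 54 66 75
f 66 55 76
f 75 76 61
f 66 76 75
f 54 75 87
f 75 61 90
f 87 90 64
f 75 90 87
f 54 87 91
f 87 64 95
f 91 95 65
f 87 95 91
f 55 71 82
f 71 59 85
f 82 85 63
f 71 85 82
f 59 94 72
f 94 65 93
f 72 93 58
f 94 93 72
f 65 95 92
f 95 64 88
f 92 88 56
f 95 88 92
f 64 90 89
f 90 61 77
f 89 77 60
f 90 77 89
f 61 76 81
f 76 55 78
f 81 78 62
f 76 78 81
f 57 83 69
f 83 63 84
f 69 84 58
f 83 84 69
f 57 69 67
f 69 58 68
f 67 68 56
f 69 68 67
f 57 67 74
f 67 56 73
f 74 73 60
f 67 73 74
f 57 74 79
f 74 60 80
f 79 80 62
f 74 80 79
f 57 79 83
f 79 62 86
f 83 86 63
f 79 86 83
f 58 84 72
f 84 63 85
f 72 85 59
f 84 85 72
f 56 68 92
f 68 58 93
f 92 93 65
f 68 93 92
f 60 73 89
f 73 56 88
f 89 88 64
f 73 88 89
f 62 80 81
f 80 60 77
f 81 77 61
f 80 77 81
f 63 86 82
f 86 62 78
f 82 78 55
f 86 78 82



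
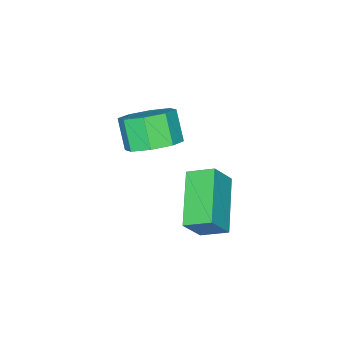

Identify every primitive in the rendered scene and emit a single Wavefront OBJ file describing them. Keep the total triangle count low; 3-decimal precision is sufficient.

v -1.287 -2.855 -1.354
v -0.523 -2.997 -1.163
v -0.83 -3.527 -0.334
v -1.593 -3.385 -0.526
v -0.736 -2.481 -0.911
v -1.042 -3.01 -0.083
v -1.271 -2.184 -0.92
v -1.577 -2.713 -0.091
v -1.815 -2.28 -1.183
v -2.122 -2.809 -0.354
v -2.05 -2.713 -1.546
v -2.357 -3.243 -0.717
v -1.838 -3.23 -1.797
v -2.144 -3.759 -0.969
v -1.303 -3.527 -1.789
v -1.609 -4.056 -0.96
v -0.758 -3.431 -1.526
v -1.065 -3.96 -0.697
v -0.236 -0.352 -2.84
v -1.474 -1.303 -2.095
v -0.563 0.342 -2.498
v -1.801 -0.609 -1.753
v 0.321 -0.471 -2.067
v -0.917 -1.422 -1.322
v -0.006 0.223 -1.725
v -1.244 -0.728 -0.98
f 2 1 5
f 2 5 3
f 3 5 6
f 3 6 4
f 5 1 7
f 5 7 6
f 6 7 8
f 6 8 4
f 7 1 9
f 7 9 8
f 8 9 10
f 8 10 4
f 9 1 11
f 9 11 10
f 10 11 12
f 10 12 4
f 11 1 13
f 11 13 12
f 12 13 14
f 12 14 4
f 13 1 15
f 13 15 14
f 14 15 16
f 14 16 4
f 15 1 17
f 15 17 16
f 16 17 18
f 16 18 4
f 17 1 2
f 17 2 18
f 18 2 3
f 18 3 4
f 20 22 19
f 23 20 19
f 19 22 21
f 21 23 19
f 20 26 22
f 24 20 23
f 24 26 20
f 22 26 21
f 25 23 21
f 21 26 25
f 25 24 23
f 26 24 25



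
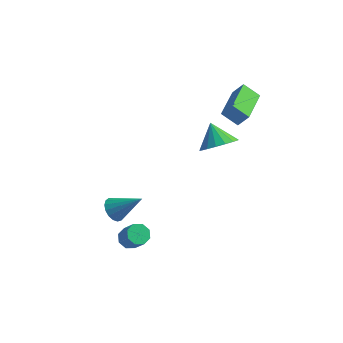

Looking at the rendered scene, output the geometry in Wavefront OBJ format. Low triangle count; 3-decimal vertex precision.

v -2.058 -1.379 -2.567
v -1.596 -1.294 -3.126
v -0.642 -1.201 -1.373
v -1.699 -0.969 -3.053
v -1.884 -0.737 -2.868
v -2.109 -0.652 -2.614
v -2.322 -0.734 -2.35
v -2.474 -0.963 -2.135
v -2.531 -1.288 -2.019
v -2.48 -1.634 -2.029
v -2.332 -1.921 -2.162
v -2.12 -2.084 -2.387
v -1.895 -2.085 -2.654
v -1.707 -1.925 -2.901
v -1.599 -1.639 -3.072
v 3.012 -0.226 3.22
v 3.461 -0.747 3.959
v 2.348 0.506 4.14
v 3.761 -0.376 3.88
v 3.889 0.029 3.65
v 3.816 0.376 3.321
v 3.559 0.585 2.97
v 3.177 0.608 2.675
v 2.756 0.44 2.505
v 2.394 0.12 2.499
v 2.174 -0.28 2.659
v 2.146 -0.667 2.946
v 2.316 -0.954 3.297
v 2.645 -1.073 3.63
v 3.059 -0.999 3.869
v 2.558 1.685 3.822
v 3.097 1.747 4.577
v 2.563 3.767 3.646
v 3.102 3.83 4.402
v 3.438 1.63 3.198
v 3.977 1.693 3.954
v 3.443 3.713 3.023
v 3.982 3.775 3.778
v -0.869 -2.576 -3.37
v -0.321 -2.462 -3.658
v 0.318 -2.911 -2.618
v -0.231 -3.024 -2.33
v -0.475 -2.085 -3.4
v 0.163 -2.534 -2.361
v -0.861 -1.995 -3.125
v -0.222 -2.444 -2.085
v -1.251 -2.246 -2.993
v -0.612 -2.694 -1.953
v -1.418 -2.689 -3.082
v -0.779 -3.138 -2.042
v -1.263 -3.066 -3.339
v -0.625 -3.515 -2.3
v -0.878 -3.156 -3.615
v -0.239 -3.605 -2.575
v -0.488 -2.906 -3.747
v 0.151 -3.354 -2.707
f 2 1 4
f 2 4 3
f 4 1 5
f 4 5 3
f 5 1 6
f 5 6 3
f 6 1 7
f 6 7 3
f 7 1 8
f 7 8 3
f 8 1 9
f 8 9 3
f 9 1 10
f 9 10 3
f 10 1 11
f 10 11 3
f 11 1 12
f 11 12 3
f 12 1 13
f 12 13 3
f 13 1 14
f 13 14 3
f 14 1 15
f 14 15 3
f 15 1 2
f 15 2 3
f 17 16 19
f 17 19 18
f 19 16 20
f 19 20 18
f 20 16 21
f 20 21 18
f 21 16 22
f 21 22 18
f 22 16 23
f 22 23 18
f 23 16 24
f 23 24 18
f 24 16 25
f 24 25 18
f 25 16 26
f 25 26 18
f 26 16 27
f 26 27 18
f 27 16 28
f 27 28 18
f 28 16 29
f 28 29 18
f 29 16 30
f 29 30 18
f 30 16 17
f 30 17 18
f 32 34 31
f 35 32 31
f 31 34 33
f 33 35 31
f 32 38 34
f 36 32 35
f 36 38 32
f 34 38 33
f 37 35 33
f 33 38 37
f 37 36 35
f 38 36 37
f 40 39 43
f 40 43 41
f 41 43 44
f 41 44 42
f 43 39 45
f 43 45 44
f 44 45 46
f 44 46 42
f 45 39 47
f 45 47 46
f 46 47 48
f 46 48 42
f 47 39 49
f 47 49 48
f 48 49 50
f 48 50 42
f 49 39 51
f 49 51 50
f 50 51 52
f 50 52 42
f 51 39 53
f 51 53 52
f 52 53 54
f 52 54 42
f 53 39 55
f 53 55 54
f 54 55 56
f 54 56 42
f 55 39 40
f 55 40 56
f 56 40 41
f 56 41 42



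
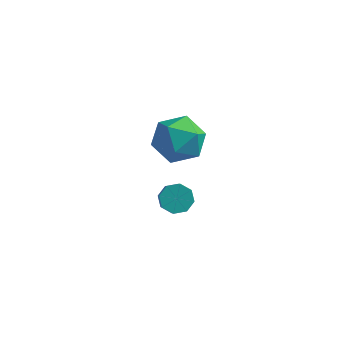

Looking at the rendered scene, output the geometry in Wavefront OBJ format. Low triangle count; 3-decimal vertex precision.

v -3.302 2.248 -2.568
v -2.277 2.618 -2.122
v -2.363 1.182 -3.838
v -1.338 1.552 -3.392
v -2.032 0.84 -2.761
v -2.613 1.499 -1.976
v -2.027 2.301 -3.984
v -2.608 2.96 -3.199
v -1.489 2.651 -2.997
v -1.492 1.748 -2.241
v -3.148 2.052 -3.719
v -3.151 1.149 -2.963
v -0.971 -1.796 -2.814
v -0.364 -1.622 -2.915
v 0.119 -2.649 -1.787
v -0.489 -2.824 -1.686
v -0.583 -1.349 -2.572
v -0.101 -2.376 -1.444
v -1.03 -1.338 -2.371
v -0.547 -2.365 -1.243
v -1.442 -1.596 -2.43
v -0.96 -2.623 -1.302
v -1.579 -1.971 -2.713
v -1.096 -2.998 -1.585
v -1.359 -2.244 -3.056
v -0.877 -3.271 -1.928
v -0.913 -2.255 -3.257
v -0.43 -3.282 -2.129
v -0.5 -1.997 -3.198
v -0.018 -3.024 -2.07
f 1 12 6
f 1 6 2
f 1 2 8
f 1 8 11
f 1 11 12
f 2 6 10
f 6 12 5
f 12 11 3
f 11 8 7
f 8 2 9
f 4 10 5
f 4 5 3
f 4 3 7
f 4 7 9
f 4 9 10
f 5 10 6
f 3 5 12
f 7 3 11
f 9 7 8
f 10 9 2
f 14 13 17
f 14 17 15
f 15 17 18
f 15 18 16
f 17 13 19
f 17 19 18
f 18 19 20
f 18 20 16
f 19 13 21
f 19 21 20
f 20 21 22
f 20 22 16
f 21 13 23
f 21 23 22
f 22 23 24
f 22 24 16
f 23 13 25
f 23 25 24
f 24 25 26
f 24 26 16
f 25 13 27
f 25 27 26
f 26 27 28
f 26 28 16
f 27 13 29
f 27 29 28
f 28 29 30
f 28 30 16
f 29 13 14
f 29 14 30
f 30 14 15
f 30 15 16



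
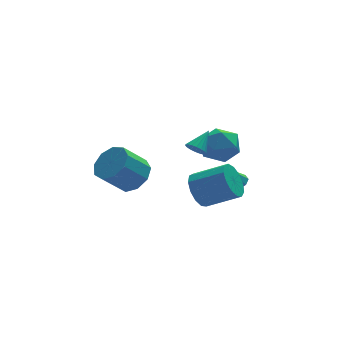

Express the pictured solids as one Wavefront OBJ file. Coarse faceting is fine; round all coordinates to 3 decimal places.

v 2.76 3.167 -2.787
v 3.187 3.828 -3.664
v 4.213 1.952 -2.996
v 4.64 2.613 -3.873
v 4.66 3.017 -2.767
v 3.762 3.768 -2.637
v 3.638 2.012 -4.023
v 2.74 2.763 -3.893
v 3.73 3.114 -4.427
v 4.361 3.735 -3.651
v 3.039 2.045 -3.009
v 3.67 2.666 -2.233
v -1.515 0.726 -3.09
v -0.763 0.291 -2.433
v -1.952 0.138 -1.173
v -2.705 0.574 -1.83
v -0.773 1.032 -2.353
v -1.962 0.879 -1.092
v -1.13 1.63 -2.618
v -2.32 1.477 -1.357
v -1.668 1.806 -3.104
v -2.857 1.653 -1.843
v -2.134 1.476 -3.583
v -3.324 1.323 -2.322
v -2.311 0.796 -3.832
v -3.5 0.643 -2.572
v -2.115 0.083 -3.734
v -3.304 -0.07 -2.473
v -1.639 -0.329 -3.335
v -2.828 -0.482 -2.074
v -1.105 -0.247 -2.821
v -2.294 -0.4 -1.56
v 1.197 -1.096 -3.547
v 1.838 -0.659 -4.225
v 3.343 -1.447 -3.31
v 2.703 -1.884 -2.633
v 1.774 -0.278 -3.792
v 3.279 -1.066 -2.877
v 1.526 -0.157 -3.281
v 3.032 -0.945 -2.366
v 1.175 -0.334 -2.854
v 2.68 -1.122 -1.939
v 0.83 -0.753 -2.648
v 2.336 -1.541 -1.733
v 0.602 -1.281 -2.727
v 2.108 -2.069 -1.813
v 0.563 -1.75 -3.067
v 2.069 -2.538 -2.152
v 0.725 -2.011 -3.559
v 2.231 -2.799 -2.644
v 1.037 -1.982 -4.048
v 2.543 -2.77 -3.133
v 1.4 -1.671 -4.377
v 2.906 -2.459 -3.462
v 1.699 -1.178 -4.443
v 3.204 -1.966 -3.529
v 3.807 0.453 -4.525
v 4.233 0.665 -4.249
v 3.033 0.327 -3.235
v 3.964 0.961 -4.382
v 3.603 0.959 -4.598
v 3.361 0.661 -4.772
v 3.381 0.241 -4.801
v 3.65 -0.054 -4.669
v 4.011 -0.052 -4.452
v 4.252 0.246 -4.278
v 1.499 0.248 -1.539
v 1.776 0.45 -2.019
v 2.381 0.892 -0.761
v 1.598 0.637 -1.972
v 1.4 0.747 -1.839
v 1.222 0.758 -1.646
v 1.099 0.668 -1.432
v 1.055 0.496 -1.239
v 1.099 0.274 -1.106
v 1.222 0.047 -1.058
v 1.401 -0.14 -1.105
v 1.598 -0.25 -1.239
v 1.776 -0.261 -1.431
v 1.899 -0.172 -1.645
v 1.943 0.001 -1.838
v 1.899 0.223 -1.971
f 1 12 6
f 1 6 2
f 1 2 8
f 1 8 11
f 1 11 12
f 2 6 10
f 6 12 5
f 12 11 3
f 11 8 7
f 8 2 9
f 4 10 5
f 4 5 3
f 4 3 7
f 4 7 9
f 4 9 10
f 5 10 6
f 3 5 12
f 7 3 11
f 9 7 8
f 10 9 2
f 14 13 17
f 14 17 15
f 15 17 18
f 15 18 16
f 17 13 19
f 17 19 18
f 18 19 20
f 18 20 16
f 19 13 21
f 19 21 20
f 20 21 22
f 20 22 16
f 21 13 23
f 21 23 22
f 22 23 24
f 22 24 16
f 23 13 25
f 23 25 24
f 24 25 26
f 24 26 16
f 25 13 27
f 25 27 26
f 26 27 28
f 26 28 16
f 27 13 29
f 27 29 28
f 28 29 30
f 28 30 16
f 29 13 31
f 29 31 30
f 30 31 32
f 30 32 16
f 31 13 14
f 31 14 32
f 32 14 15
f 32 15 16
f 34 33 37
f 34 37 35
f 35 37 38
f 35 38 36
f 37 33 39
f 37 39 38
f 38 39 40
f 38 40 36
f 39 33 41
f 39 41 40
f 40 41 42
f 40 42 36
f 41 33 43
f 41 43 42
f 42 43 44
f 42 44 36
f 43 33 45
f 43 45 44
f 44 45 46
f 44 46 36
f 45 33 47
f 45 47 46
f 46 47 48
f 46 48 36
f 47 33 49
f 47 49 48
f 48 49 50
f 48 50 36
f 49 33 51
f 49 51 50
f 50 51 52
f 50 52 36
f 51 33 53
f 51 53 52
f 52 53 54
f 52 54 36
f 53 33 55
f 53 55 54
f 54 55 56
f 54 56 36
f 55 33 34
f 55 34 56
f 56 34 35
f 56 35 36
f 58 57 60
f 58 60 59
f 60 57 61
f 60 61 59
f 61 57 62
f 61 62 59
f 62 57 63
f 62 63 59
f 63 57 64
f 63 64 59
f 64 57 65
f 64 65 59
f 65 57 66
f 65 66 59
f 66 57 58
f 66 58 59
f 68 67 70
f 68 70 69
f 70 67 71
f 70 71 69
f 71 67 72
f 71 72 69
f 72 67 73
f 72 73 69
f 73 67 74
f 73 74 69
f 74 67 75
f 74 75 69
f 75 67 76
f 75 76 69
f 76 67 77
f 76 77 69
f 77 67 78
f 77 78 69
f 78 67 79
f 78 79 69
f 79 67 80
f 79 80 69
f 80 67 81
f 80 81 69
f 81 67 82
f 81 82 69
f 82 67 68
f 82 68 69



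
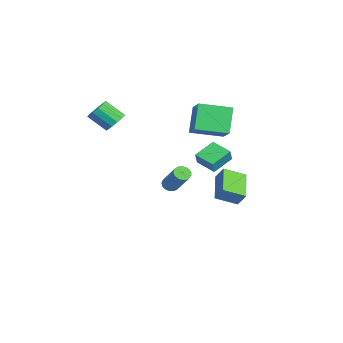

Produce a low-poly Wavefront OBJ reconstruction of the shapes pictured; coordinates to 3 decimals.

v 2.468 -0.756 -0.816
v 2.871 -0.895 -1.131
v 4.236 -0.404 0.402
v 3.832 -0.264 0.716
v 2.838 -0.648 -1.18
v 4.202 -0.157 0.352
v 2.72 -0.426 -1.146
v 4.085 0.065 0.386
v 2.544 -0.28 -1.037
v 3.909 0.211 0.496
v 2.351 -0.242 -0.877
v 3.716 0.249 0.656
v 2.184 -0.322 -0.703
v 3.549 0.169 0.83
v 2.083 -0.501 -0.555
v 3.448 -0.01 0.977
v 2.069 -0.739 -0.467
v 3.434 -0.248 1.066
v 2.147 -0.98 -0.459
v 3.512 -0.489 1.074
v 2.298 -1.17 -0.533
v 3.663 -0.679 1
v 2.488 -1.265 -0.671
v 3.853 -0.774 0.861
v 2.674 -1.243 -0.843
v 4.038 -0.752 0.689
v 2.812 -1.11 -1.009
v 4.176 -0.619 0.523
v -2.01 1.185 3.248
v -0.612 1.297 4.136
v -1.909 3.201 2.836
v -0.511 3.313 3.724
v -0.969 0.807 1.656
v 0.429 0.919 2.544
v -0.868 2.823 1.244
v 0.53 2.935 2.132
v 3.3 0.633 1.26
v 3.727 0.463 2.057
v 2.595 1.742 1.873
v 3.023 1.573 2.67
v 4.277 1.447 0.91
v 4.705 1.278 1.707
v 3.573 2.557 1.523
v 4 2.387 2.32
v -2.121 3.941 -5.12
v -2.096 2.537 -4.486
v -4.053 4.291 -4.268
v -4.027 2.887 -3.634
v -1.653 4.353 -4.226
v -1.627 2.949 -3.592
v -3.584 4.703 -3.374
v -3.559 3.299 -2.74
v -2.105 -3.341 2.22
v -1.579 -3.862 1.916
v -2.049 -4.92 2.917
v -2.575 -4.399 3.22
v -1.365 -3.643 2.248
v -1.835 -4.701 3.248
v -1.386 -3.329 2.57
v -1.856 -4.387 3.571
v -1.635 -3.019 2.781
v -2.105 -4.077 3.782
v -2.034 -2.81 2.814
v -2.504 -3.868 3.815
v -2.455 -2.771 2.658
v -2.925 -3.829 3.659
v -2.765 -2.912 2.363
v -3.235 -3.97 3.364
v -2.866 -3.19 2.023
v -3.335 -4.248 3.023
v -2.725 -3.515 1.745
v -3.194 -4.573 2.745
v -2.387 -3.786 1.617
v -2.857 -4.844 2.618
v -1.96 -3.915 1.681
v -2.43 -4.973 2.682
f 2 1 5
f 2 5 3
f 3 5 6
f 3 6 4
f 5 1 7
f 5 7 6
f 6 7 8
f 6 8 4
f 7 1 9
f 7 9 8
f 8 9 10
f 8 10 4
f 9 1 11
f 9 11 10
f 10 11 12
f 10 12 4
f 11 1 13
f 11 13 12
f 12 13 14
f 12 14 4
f 13 1 15
f 13 15 14
f 14 15 16
f 14 16 4
f 15 1 17
f 15 17 16
f 16 17 18
f 16 18 4
f 17 1 19
f 17 19 18
f 18 19 20
f 18 20 4
f 19 1 21
f 19 21 20
f 20 21 22
f 20 22 4
f 21 1 23
f 21 23 22
f 22 23 24
f 22 24 4
f 23 1 25
f 23 25 24
f 24 25 26
f 24 26 4
f 25 1 27
f 25 27 26
f 26 27 28
f 26 28 4
f 27 1 2
f 27 2 28
f 28 2 3
f 28 3 4
f 30 32 29
f 33 30 29
f 29 32 31
f 31 33 29
f 30 36 32
f 34 30 33
f 34 36 30
f 32 36 31
f 35 33 31
f 31 36 35
f 35 34 33
f 36 34 35
f 38 40 37
f 41 38 37
f 37 40 39
f 39 41 37
f 38 44 40
f 42 38 41
f 42 44 38
f 40 44 39
f 43 41 39
f 39 44 43
f 43 42 41
f 44 42 43
f 46 48 45
f 49 46 45
f 45 48 47
f 47 49 45
f 46 52 48
f 50 46 49
f 50 52 46
f 48 52 47
f 51 49 47
f 47 52 51
f 51 50 49
f 52 50 51
f 54 53 57
f 54 57 55
f 55 57 58
f 55 58 56
f 57 53 59
f 57 59 58
f 58 59 60
f 58 60 56
f 59 53 61
f 59 61 60
f 60 61 62
f 60 62 56
f 61 53 63
f 61 63 62
f 62 63 64
f 62 64 56
f 63 53 65
f 63 65 64
f 64 65 66
f 64 66 56
f 65 53 67
f 65 67 66
f 66 67 68
f 66 68 56
f 67 53 69
f 67 69 68
f 68 69 70
f 68 70 56
f 69 53 71
f 69 71 70
f 70 71 72
f 70 72 56
f 71 53 73
f 71 73 72
f 72 73 74
f 72 74 56
f 73 53 75
f 73 75 74
f 74 75 76
f 74 76 56
f 75 53 54
f 75 54 76
f 76 54 55
f 76 55 56



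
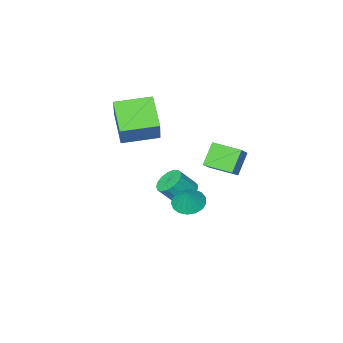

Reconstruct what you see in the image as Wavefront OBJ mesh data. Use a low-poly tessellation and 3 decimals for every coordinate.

v -1.186 2.632 1.246
v -0.347 3.386 2.173
v -0.378 3.075 0.153
v 0.461 3.829 1.08
v -0.281 1.411 1.42
v 0.558 2.165 2.347
v 0.527 1.854 0.327
v 1.366 2.608 1.254
v -0.318 -1.773 -4.038
v 0.334 -1.816 -4.565
v 1.15 -2.15 -3.53
v 0.498 -2.107 -3.002
v 0.335 -1.433 -4.443
v 1.151 -1.767 -3.407
v 0.186 -1.128 -4.227
v 1.002 -1.462 -3.191
v -0.078 -0.971 -3.968
v 0.738 -1.305 -2.932
v -0.397 -0.997 -3.725
v 0.418 -1.331 -2.689
v -0.698 -1.202 -3.554
v 0.117 -1.536 -2.518
v -0.912 -1.537 -3.494
v -0.097 -1.871 -2.458
v -0.99 -1.926 -3.558
v -0.174 -2.26 -2.522
v -0.914 -2.28 -3.732
v -0.098 -2.614 -2.696
v -0.701 -2.518 -3.976
v 0.115 -2.852 -2.941
v -0.4 -2.585 -4.235
v 0.415 -2.919 -3.199
v -0.081 -2.467 -4.448
v 0.735 -2.801 -3.412
v 0.184 -2.189 -4.567
v 1 -2.523 -3.532
v 0.384 -3.839 1.494
v 0.949 -2.897 3.08
v 0.913 -2.234 0.352
v 1.479 -1.291 1.938
v 2.261 -4.609 1.282
v 2.827 -3.666 2.868
v 2.791 -3.003 0.14
v 3.356 -2.061 1.726
v 0.846 0.451 -2.963
v 1.695 0.356 -3.248
v 1.274 0.829 -1.817
v 1.598 0.764 -3.346
v 1.329 1.1 -3.357
v 0.95 1.288 -3.278
v 0.547 1.284 -3.126
v 0.212 1.089 -2.937
v 0.023 0.748 -2.754
v 0.022 0.339 -2.619
v 0.21 -0.044 -2.563
v 0.544 -0.314 -2.598
v 0.947 -0.409 -2.717
v 1.327 -0.306 -2.892
v 1.597 -0.031 -3.084
f 2 4 1
f 5 2 1
f 1 4 3
f 3 5 1
f 2 8 4
f 6 2 5
f 6 8 2
f 4 8 3
f 7 5 3
f 3 8 7
f 7 6 5
f 8 6 7
f 10 9 13
f 10 13 11
f 11 13 14
f 11 14 12
f 13 9 15
f 13 15 14
f 14 15 16
f 14 16 12
f 15 9 17
f 15 17 16
f 16 17 18
f 16 18 12
f 17 9 19
f 17 19 18
f 18 19 20
f 18 20 12
f 19 9 21
f 19 21 20
f 20 21 22
f 20 22 12
f 21 9 23
f 21 23 22
f 22 23 24
f 22 24 12
f 23 9 25
f 23 25 24
f 24 25 26
f 24 26 12
f 25 9 27
f 25 27 26
f 26 27 28
f 26 28 12
f 27 9 29
f 27 29 28
f 28 29 30
f 28 30 12
f 29 9 31
f 29 31 30
f 30 31 32
f 30 32 12
f 31 9 33
f 31 33 32
f 32 33 34
f 32 34 12
f 33 9 35
f 33 35 34
f 34 35 36
f 34 36 12
f 35 9 10
f 35 10 36
f 36 10 11
f 36 11 12
f 38 40 37
f 41 38 37
f 37 40 39
f 39 41 37
f 38 44 40
f 42 38 41
f 42 44 38
f 40 44 39
f 43 41 39
f 39 44 43
f 43 42 41
f 44 42 43
f 46 45 48
f 46 48 47
f 48 45 49
f 48 49 47
f 49 45 50
f 49 50 47
f 50 45 51
f 50 51 47
f 51 45 52
f 51 52 47
f 52 45 53
f 52 53 47
f 53 45 54
f 53 54 47
f 54 45 55
f 54 55 47
f 55 45 56
f 55 56 47
f 56 45 57
f 56 57 47
f 57 45 58
f 57 58 47
f 58 45 59
f 58 59 47
f 59 45 46
f 59 46 47



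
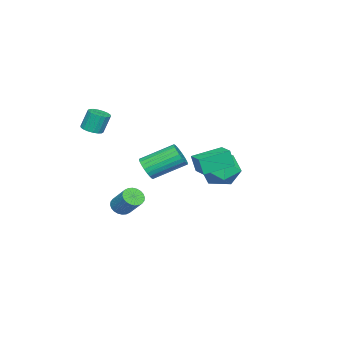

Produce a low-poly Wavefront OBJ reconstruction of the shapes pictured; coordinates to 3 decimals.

v -1.93 -2.661 -1.658
v -1.362 -2.166 -1.896
v -2.342 -0.544 -0.86
v -2.91 -1.039 -0.622
v -1.564 -2.141 -2.127
v -2.545 -0.519 -1.091
v -1.823 -2.195 -2.286
v -2.803 -0.573 -1.251
v -2.097 -2.32 -2.35
v -3.077 -0.698 -1.315
v -2.346 -2.497 -2.309
v -3.326 -0.875 -1.273
v -2.532 -2.699 -2.168
v -3.512 -1.077 -1.133
v -2.626 -2.895 -1.95
v -3.606 -1.273 -0.914
v -2.614 -3.056 -1.687
v -3.594 -1.433 -0.652
v -2.498 -3.156 -1.42
v -3.478 -1.534 -0.384
v -2.295 -3.181 -1.189
v -3.276 -1.559 -0.153
v -2.037 -3.127 -1.029
v -3.017 -1.505 0.006
v -1.763 -3.002 -0.965
v -2.743 -1.38 0.07
v -1.514 -2.825 -1.007
v -2.494 -1.203 0.029
v -1.328 -2.623 -1.147
v -2.308 -1.001 -0.112
v -1.234 -2.427 -1.366
v -2.214 -0.805 -0.33
v -1.246 -2.267 -1.628
v -2.226 -0.644 -0.593
v 2.813 2.565 1.063
v 2.867 2.318 2.061
v 1.516 3.672 1.406
v 1.569 3.425 2.405
v 3.511 3.335 1.215
v 3.564 3.088 2.214
v 2.213 4.442 1.559
v 2.267 4.195 2.557
v 2.078 -3.766 2.585
v 2.663 -3.929 2.753
v 2.427 -3.597 3.902
v 1.842 -3.434 3.735
v 2.692 -3.66 2.681
v 2.455 -3.327 3.83
v 2.599 -3.412 2.59
v 2.362 -3.079 3.739
v 2.403 -3.233 2.498
v 2.166 -2.901 3.648
v 2.142 -3.161 2.423
v 1.906 -2.828 3.573
v 1.869 -3.208 2.381
v 1.633 -2.876 3.531
v 1.638 -3.366 2.379
v 1.401 -3.033 3.529
v 1.493 -3.603 2.418
v 1.257 -3.271 3.567
v 1.465 -3.873 2.49
v 1.228 -3.54 3.639
v 1.558 -4.121 2.581
v 1.321 -3.788 3.73
v 1.754 -4.299 2.672
v 1.517 -3.967 3.822
v 2.014 -4.372 2.747
v 1.778 -4.039 3.897
v 2.287 -4.324 2.789
v 2.051 -3.992 3.939
v 2.519 -4.167 2.791
v 2.282 -3.834 3.941
v -3.787 1.882 -1.518
v -2.794 2.007 -2.252
v -2.686 0.833 -0.208
v -1.693 0.958 -0.942
v -2.156 1.946 -0.35
v -2.836 2.594 -1.16
v -2.644 0.246 -1.3
v -3.324 0.894 -2.11
v -2.088 0.996 -2.117
v -1.786 2.046 -1.53
v -3.694 0.794 -0.93
v -3.392 1.844 -0.343
v -0.498 -3.449 -4.048
v 0.068 -3.364 -4.377
v 0.564 -2.347 -3.26
v -0.002 -2.431 -2.932
v -0.078 -3.179 -4.48
v 0.418 -2.162 -3.364
v -0.288 -3.035 -4.518
v 0.208 -2.018 -3.401
v -0.53 -2.954 -4.484
v -0.034 -1.937 -3.368
v -0.768 -2.948 -4.384
v -0.271 -1.931 -3.267
v -0.964 -3.019 -4.233
v -0.467 -2.002 -3.116
v -1.089 -3.155 -4.054
v -0.593 -2.137 -2.937
v -1.124 -3.335 -3.873
v -0.628 -2.318 -2.757
v -1.064 -3.533 -3.72
v -0.568 -2.516 -2.603
v -0.918 -3.718 -3.616
v -0.422 -2.701 -2.5
v -0.708 -3.862 -3.579
v -0.212 -2.845 -2.462
v -0.466 -3.943 -3.612
v 0.03 -2.926 -2.496
v -0.229 -3.949 -3.713
v 0.268 -2.932 -2.596
v -0.033 -3.878 -3.864
v 0.464 -2.861 -2.747
v 0.093 -3.743 -4.043
v 0.589 -2.725 -2.926
v 0.128 -3.562 -4.223
v 0.624 -2.545 -3.107
f 2 1 5
f 2 5 3
f 3 5 6
f 3 6 4
f 5 1 7
f 5 7 6
f 6 7 8
f 6 8 4
f 7 1 9
f 7 9 8
f 8 9 10
f 8 10 4
f 9 1 11
f 9 11 10
f 10 11 12
f 10 12 4
f 11 1 13
f 11 13 12
f 12 13 14
f 12 14 4
f 13 1 15
f 13 15 14
f 14 15 16
f 14 16 4
f 15 1 17
f 15 17 16
f 16 17 18
f 16 18 4
f 17 1 19
f 17 19 18
f 18 19 20
f 18 20 4
f 19 1 21
f 19 21 20
f 20 21 22
f 20 22 4
f 21 1 23
f 21 23 22
f 22 23 24
f 22 24 4
f 23 1 25
f 23 25 24
f 24 25 26
f 24 26 4
f 25 1 27
f 25 27 26
f 26 27 28
f 26 28 4
f 27 1 29
f 27 29 28
f 28 29 30
f 28 30 4
f 29 1 31
f 29 31 30
f 30 31 32
f 30 32 4
f 31 1 33
f 31 33 32
f 32 33 34
f 32 34 4
f 33 1 2
f 33 2 34
f 34 2 3
f 34 3 4
f 36 38 35
f 39 36 35
f 35 38 37
f 37 39 35
f 36 42 38
f 40 36 39
f 40 42 36
f 38 42 37
f 41 39 37
f 37 42 41
f 41 40 39
f 42 40 41
f 44 43 47
f 44 47 45
f 45 47 48
f 45 48 46
f 47 43 49
f 47 49 48
f 48 49 50
f 48 50 46
f 49 43 51
f 49 51 50
f 50 51 52
f 50 52 46
f 51 43 53
f 51 53 52
f 52 53 54
f 52 54 46
f 53 43 55
f 53 55 54
f 54 55 56
f 54 56 46
f 55 43 57
f 55 57 56
f 56 57 58
f 56 58 46
f 57 43 59
f 57 59 58
f 58 59 60
f 58 60 46
f 59 43 61
f 59 61 60
f 60 61 62
f 60 62 46
f 61 43 63
f 61 63 62
f 62 63 64
f 62 64 46
f 63 43 65
f 63 65 64
f 64 65 66
f 64 66 46
f 65 43 67
f 65 67 66
f 66 67 68
f 66 68 46
f 67 43 69
f 67 69 68
f 68 69 70
f 68 70 46
f 69 43 71
f 69 71 70
f 70 71 72
f 70 72 46
f 71 43 44
f 71 44 72
f 72 44 45
f 72 45 46
f 73 84 78
f 73 78 74
f 73 74 80
f 73 80 83
f 73 83 84
f 74 78 82
f 78 84 77
f 84 83 75
f 83 80 79
f 80 74 81
f 76 82 77
f 76 77 75
f 76 75 79
f 76 79 81
f 76 81 82
f 77 82 78
f 75 77 84
f 79 75 83
f 81 79 80
f 82 81 74
f 86 85 89
f 86 89 87
f 87 89 90
f 87 90 88
f 89 85 91
f 89 91 90
f 90 91 92
f 90 92 88
f 91 85 93
f 91 93 92
f 92 93 94
f 92 94 88
f 93 85 95
f 93 95 94
f 94 95 96
f 94 96 88
f 95 85 97
f 95 97 96
f 96 97 98
f 96 98 88
f 97 85 99
f 97 99 98
f 98 99 100
f 98 100 88
f 99 85 101
f 99 101 100
f 100 101 102
f 100 102 88
f 101 85 103
f 101 103 102
f 102 103 104
f 102 104 88
f 103 85 105
f 103 105 104
f 104 105 106
f 104 106 88
f 105 85 107
f 105 107 106
f 106 107 108
f 106 108 88
f 107 85 109
f 107 109 108
f 108 109 110
f 108 110 88
f 109 85 111
f 109 111 110
f 110 111 112
f 110 112 88
f 111 85 113
f 111 113 112
f 112 113 114
f 112 114 88
f 113 85 115
f 113 115 114
f 114 115 116
f 114 116 88
f 115 85 117
f 115 117 116
f 116 117 118
f 116 118 88
f 117 85 86
f 117 86 118
f 118 86 87
f 118 87 88



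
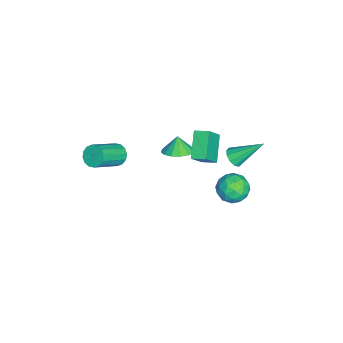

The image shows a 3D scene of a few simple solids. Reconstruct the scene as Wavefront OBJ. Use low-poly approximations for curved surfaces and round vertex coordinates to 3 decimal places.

v 1.196 -3.488 1.326
v 1.567 -3.662 0.746
v 2.935 -4.645 1.914
v 2.564 -4.472 2.494
v 1.706 -3.34 0.854
v 3.073 -4.323 2.023
v 1.708 -3.057 1.089
v 3.076 -4.04 2.258
v 1.573 -2.89 1.388
v 2.941 -3.873 2.556
v 1.338 -2.883 1.669
v 2.705 -3.867 2.838
v 1.064 -3.039 1.859
v 2.431 -4.022 3.028
v 0.825 -3.315 1.906
v 2.193 -4.298 3.074
v 0.687 -3.637 1.797
v 2.054 -4.62 2.966
v 0.684 -3.92 1.562
v 2.052 -4.903 2.731
v 0.819 -4.087 1.264
v 2.187 -5.07 2.432
v 1.055 -4.093 0.982
v 2.422 -5.077 2.151
v 1.329 -3.938 0.792
v 2.696 -4.921 1.961
v -0.617 0.902 -0.508
v -2.081 0.816 0.535
v -0.496 1.761 -0.269
v -1.96 1.675 0.775
v 0.26 0.445 0.685
v -1.204 0.359 1.729
v 0.381 1.304 0.925
v -1.083 1.218 1.968
v -2.528 -0.75 -1.826
v -1.861 -1.436 -1.61
v -2.952 -0.87 -0.894
v -1.654 -0.998 -1.459
v -1.68 -0.494 -1.407
v -1.934 -0.059 -1.467
v -2.347 0.191 -1.623
v -2.808 0.189 -1.833
v -3.195 -0.065 -2.041
v -3.403 -0.503 -2.192
v -3.376 -1.007 -2.244
v -3.122 -1.442 -2.185
v -2.71 -1.692 -2.029
v -2.248 -1.689 -1.818
v -1.549 3.095 -2.787
v -0.689 3.182 -3.367
v -2.151 1.938 -3.853
v -1.291 2.025 -4.433
v -1.24 1.594 -3.486
v -0.867 2.31 -2.828
v -1.973 2.81 -4.392
v -1.6 3.526 -3.734
v -0.951 3.006 -4.359
v -0.498 2.254 -3.799
v -2.342 2.866 -3.421
v -1.889 2.114 -2.861
v -1.066 3.24 -2.984
v -1.774 1.88 -4.236
v -1.744 1.627 -3.68
v -1.238 1.678 -4.021
v -1.171 2.728 -2.667
v -0.665 2.778 -3.008
v -0.989 1.845 -3.077
v -2.175 2.342 -4.212
v -1.669 2.392 -4.553
v -1.602 3.442 -3.199
v -1.096 3.493 -3.54
v -1.851 3.275 -4.143
v -0.714 3.187 -3.908
v -1.068 2.507 -4.534
v -1.469 2.969 -4.51
v -1.25 3.389 -4.123
v -0.448 2.746 -3.579
v -0.802 2.065 -4.205
v -0.772 1.813 -3.648
v -0.553 2.233 -3.261
v -0.602 2.642 -4.162
v -2.038 3.055 -3.015
v -2.392 2.374 -3.641
v -2.287 2.887 -3.959
v -2.068 3.307 -3.572
v -1.772 2.613 -2.686
v -2.126 1.933 -3.312
v -1.59 1.731 -3.097
v -1.371 2.151 -2.71
v -2.238 2.478 -3.058
v -1.728 2.534 -0.942
v -1.074 2.666 -1.008
v -1.912 4.166 0.462
v -1.278 2.887 -1.292
v -1.654 2.974 -1.443
v -2.058 2.893 -1.402
v -2.336 2.675 -1.185
v -2.381 2.403 -0.876
v -2.177 2.182 -0.592
v -1.801 2.095 -0.441
v -1.397 2.176 -0.482
v -1.119 2.394 -0.699
f 2 1 5
f 2 5 3
f 3 5 6
f 3 6 4
f 5 1 7
f 5 7 6
f 6 7 8
f 6 8 4
f 7 1 9
f 7 9 8
f 8 9 10
f 8 10 4
f 9 1 11
f 9 11 10
f 10 11 12
f 10 12 4
f 11 1 13
f 11 13 12
f 12 13 14
f 12 14 4
f 13 1 15
f 13 15 14
f 14 15 16
f 14 16 4
f 15 1 17
f 15 17 16
f 16 17 18
f 16 18 4
f 17 1 19
f 17 19 18
f 18 19 20
f 18 20 4
f 19 1 21
f 19 21 20
f 20 21 22
f 20 22 4
f 21 1 23
f 21 23 22
f 22 23 24
f 22 24 4
f 23 1 25
f 23 25 24
f 24 25 26
f 24 26 4
f 25 1 2
f 25 2 26
f 26 2 3
f 26 3 4
f 28 30 27
f 31 28 27
f 27 30 29
f 29 31 27
f 28 34 30
f 32 28 31
f 32 34 28
f 30 34 29
f 33 31 29
f 29 34 33
f 33 32 31
f 34 32 33
f 36 35 38
f 36 38 37
f 38 35 39
f 38 39 37
f 39 35 40
f 39 40 37
f 40 35 41
f 40 41 37
f 41 35 42
f 41 42 37
f 42 35 43
f 42 43 37
f 43 35 44
f 43 44 37
f 44 35 45
f 44 45 37
f 45 35 46
f 45 46 37
f 46 35 47
f 46 47 37
f 47 35 48
f 47 48 37
f 48 35 36
f 48 36 37
f 49 86 65
f 86 60 89
f 65 89 54
f 86 89 65
f 49 65 61
f 65 54 66
f 61 66 50
f 65 66 61
f 49 61 70
f 61 50 71
f 70 71 56
f 61 71 70
f 49 70 82
f 70 56 85
f 82 85 59
f 70 85 82
f 49 82 86
f 82 59 90
f 86 90 60
f 82 90 86
f 50 66 77
f 66 54 80
f 77 80 58
f 66 80 77
f 54 89 67
f 89 60 88
f 67 88 53
f 89 88 67
f 60 90 87
f 90 59 83
f 87 83 51
f 90 83 87
f 59 85 84
f 85 56 72
f 84 72 55
f 85 72 84
f 56 71 76
f 71 50 73
f 76 73 57
f 71 73 76
f 52 78 64
f 78 58 79
f 64 79 53
f 78 79 64
f 52 64 62
f 64 53 63
f 62 63 51
f 64 63 62
f 52 62 69
f 62 51 68
f 69 68 55
f 62 68 69
f 52 69 74
f 69 55 75
f 74 75 57
f 69 75 74
f 52 74 78
f 74 57 81
f 78 81 58
f 74 81 78
f 53 79 67
f 79 58 80
f 67 80 54
f 79 80 67
f 51 63 87
f 63 53 88
f 87 88 60
f 63 88 87
f 55 68 84
f 68 51 83
f 84 83 59
f 68 83 84
f 57 75 76
f 75 55 72
f 76 72 56
f 75 72 76
f 58 81 77
f 81 57 73
f 77 73 50
f 81 73 77
f 92 91 94
f 92 94 93
f 94 91 95
f 94 95 93
f 95 91 96
f 95 96 93
f 96 91 97
f 96 97 93
f 97 91 98
f 97 98 93
f 98 91 99
f 98 99 93
f 99 91 100
f 99 100 93
f 100 91 101
f 100 101 93
f 101 91 102
f 101 102 93
f 102 91 92
f 102 92 93

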